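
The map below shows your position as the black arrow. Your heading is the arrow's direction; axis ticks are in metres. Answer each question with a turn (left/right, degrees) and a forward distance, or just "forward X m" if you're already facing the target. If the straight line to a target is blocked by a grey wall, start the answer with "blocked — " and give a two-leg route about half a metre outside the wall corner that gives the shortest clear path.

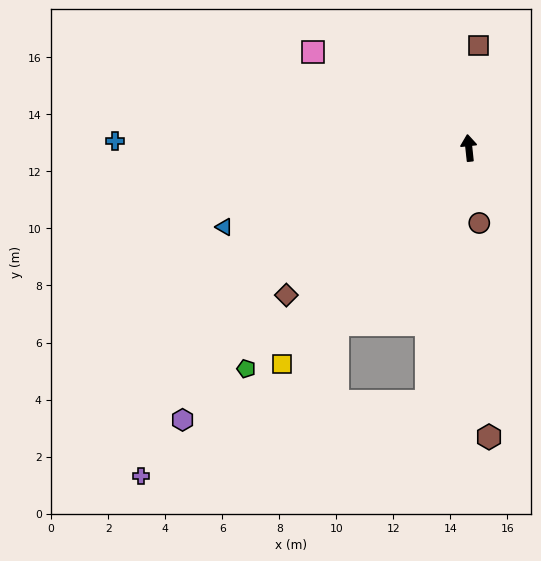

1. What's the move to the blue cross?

turn left 83°, forward 12.4 m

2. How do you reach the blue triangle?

turn left 102°, forward 9.0 m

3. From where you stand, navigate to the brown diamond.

turn left 123°, forward 8.2 m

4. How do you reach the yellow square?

turn left 133°, forward 10.0 m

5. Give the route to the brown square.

turn right 11°, forward 3.6 m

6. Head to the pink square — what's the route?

turn left 52°, forward 6.4 m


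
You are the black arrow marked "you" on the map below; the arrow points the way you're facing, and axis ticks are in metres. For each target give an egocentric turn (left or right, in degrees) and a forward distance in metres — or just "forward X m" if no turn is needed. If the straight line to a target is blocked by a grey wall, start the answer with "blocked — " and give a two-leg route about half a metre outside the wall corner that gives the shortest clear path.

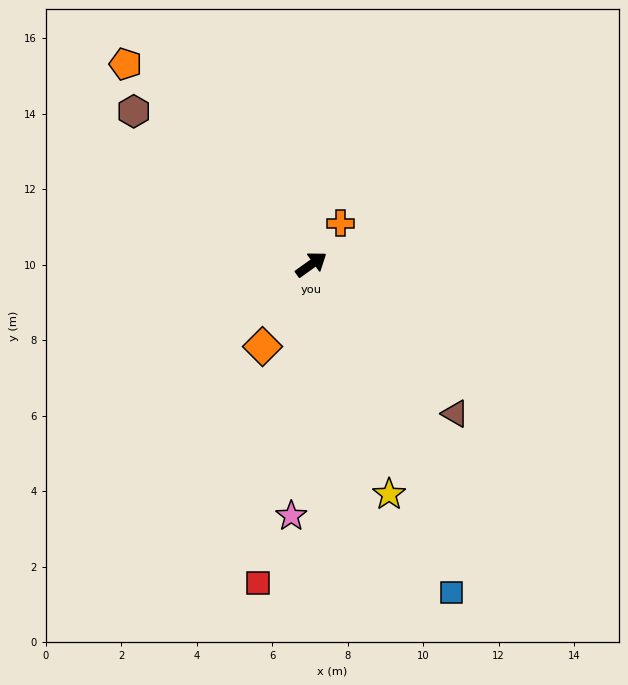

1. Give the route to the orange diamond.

turn right 156°, forward 2.5 m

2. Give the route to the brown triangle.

turn right 82°, forward 5.5 m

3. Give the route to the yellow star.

turn right 107°, forward 6.4 m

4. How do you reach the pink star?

turn right 130°, forward 6.7 m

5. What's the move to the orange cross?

turn left 19°, forward 1.3 m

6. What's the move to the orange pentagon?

turn left 97°, forward 7.2 m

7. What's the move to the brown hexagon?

turn left 104°, forward 6.2 m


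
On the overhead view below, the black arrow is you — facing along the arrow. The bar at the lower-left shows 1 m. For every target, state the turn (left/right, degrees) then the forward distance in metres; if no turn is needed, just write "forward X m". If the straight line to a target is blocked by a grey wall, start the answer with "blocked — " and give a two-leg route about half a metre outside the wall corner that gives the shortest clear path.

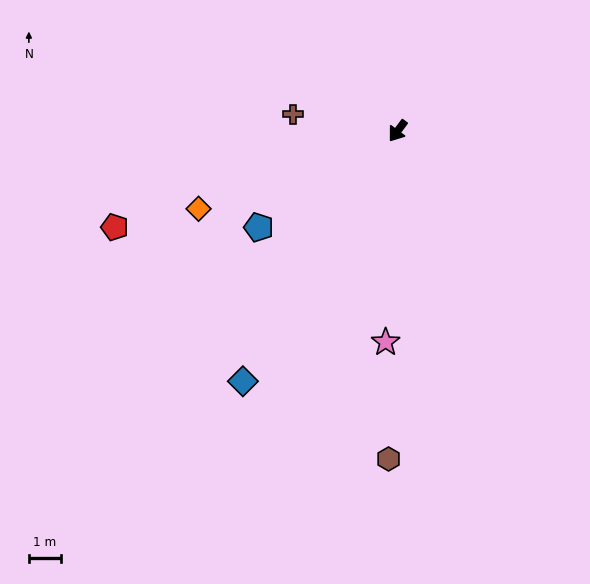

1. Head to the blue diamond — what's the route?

turn left 5°, forward 9.2 m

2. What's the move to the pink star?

turn left 33°, forward 6.6 m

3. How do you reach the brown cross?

turn right 62°, forward 3.3 m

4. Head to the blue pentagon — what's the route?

turn right 19°, forward 5.3 m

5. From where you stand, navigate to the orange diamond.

turn right 32°, forward 6.7 m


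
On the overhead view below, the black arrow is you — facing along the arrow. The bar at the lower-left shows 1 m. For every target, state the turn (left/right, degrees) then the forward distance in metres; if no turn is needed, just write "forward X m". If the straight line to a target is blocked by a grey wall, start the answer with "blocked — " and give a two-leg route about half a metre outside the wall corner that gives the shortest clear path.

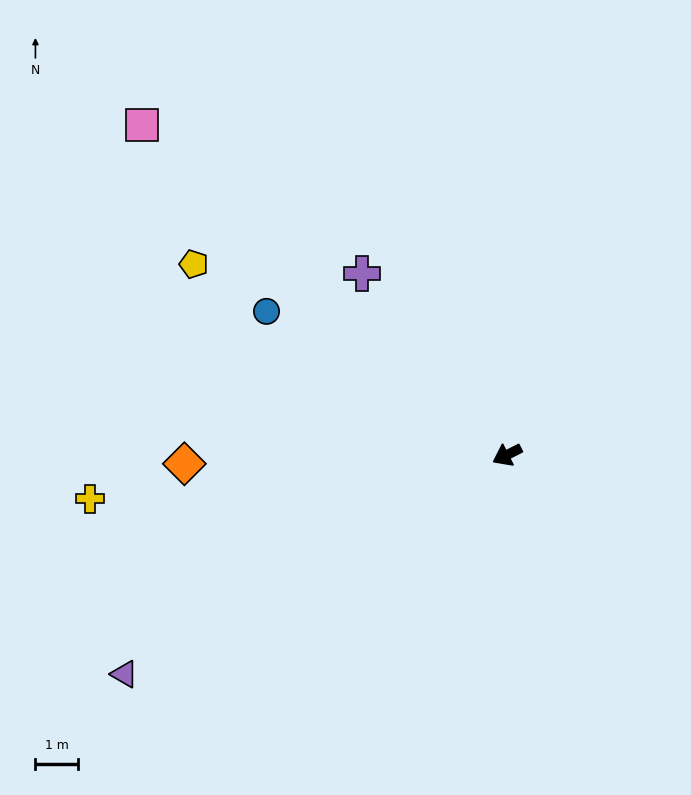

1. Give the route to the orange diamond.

turn right 25°, forward 7.6 m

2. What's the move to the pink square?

turn right 69°, forward 11.6 m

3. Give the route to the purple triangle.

turn left 3°, forward 10.4 m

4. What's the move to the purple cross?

turn right 78°, forward 5.5 m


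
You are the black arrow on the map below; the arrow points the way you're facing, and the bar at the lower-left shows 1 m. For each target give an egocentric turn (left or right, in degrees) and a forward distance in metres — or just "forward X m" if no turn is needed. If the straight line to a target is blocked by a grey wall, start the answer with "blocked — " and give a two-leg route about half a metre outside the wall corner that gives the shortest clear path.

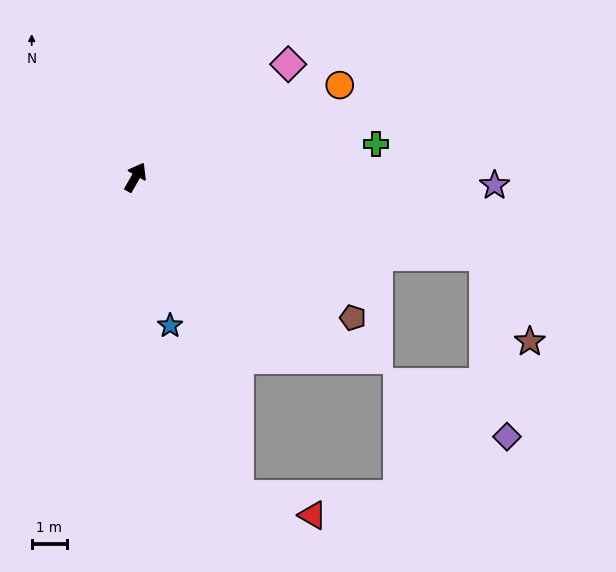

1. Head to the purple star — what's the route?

turn right 62°, forward 10.3 m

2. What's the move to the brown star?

blocked — turn right 73°, forward 10.2 m, then turn right 49°, forward 2.8 m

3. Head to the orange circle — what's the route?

turn right 36°, forward 6.4 m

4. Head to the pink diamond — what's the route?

turn right 24°, forward 5.5 m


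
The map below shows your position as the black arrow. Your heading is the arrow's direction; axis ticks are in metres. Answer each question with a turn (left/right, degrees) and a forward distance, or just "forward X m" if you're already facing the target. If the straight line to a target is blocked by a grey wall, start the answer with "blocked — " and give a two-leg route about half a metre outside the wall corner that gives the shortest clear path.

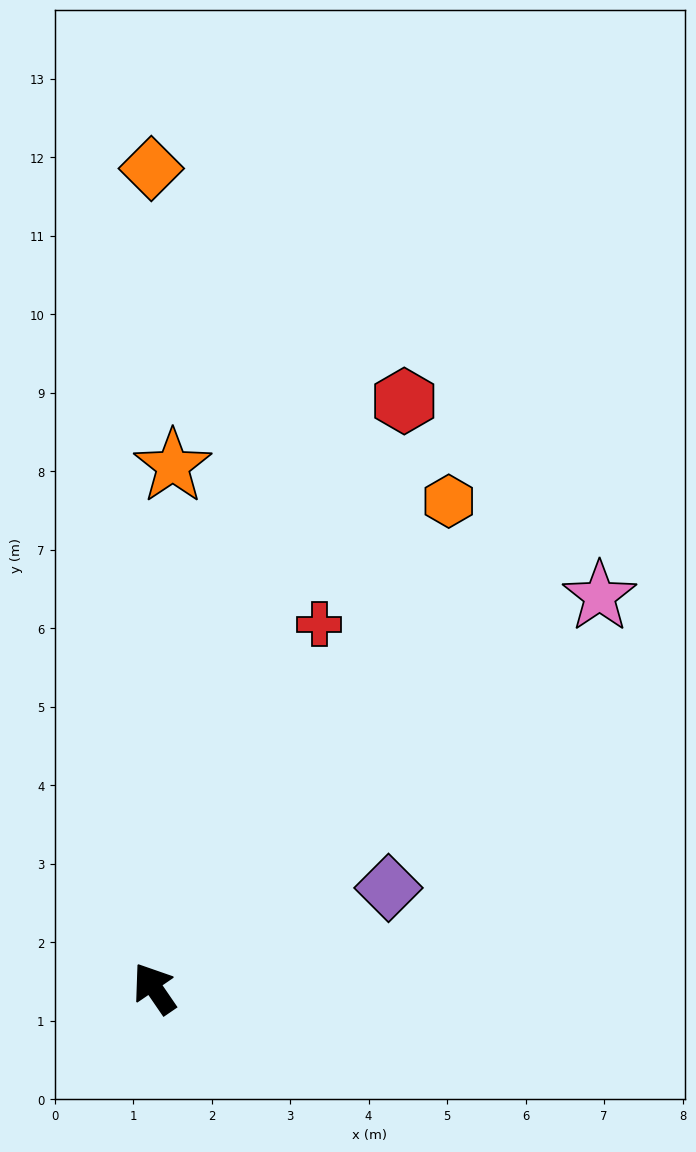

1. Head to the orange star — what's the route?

turn right 36°, forward 6.7 m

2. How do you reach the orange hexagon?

turn right 66°, forward 7.2 m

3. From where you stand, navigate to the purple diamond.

turn right 101°, forward 3.2 m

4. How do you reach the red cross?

turn right 59°, forward 5.1 m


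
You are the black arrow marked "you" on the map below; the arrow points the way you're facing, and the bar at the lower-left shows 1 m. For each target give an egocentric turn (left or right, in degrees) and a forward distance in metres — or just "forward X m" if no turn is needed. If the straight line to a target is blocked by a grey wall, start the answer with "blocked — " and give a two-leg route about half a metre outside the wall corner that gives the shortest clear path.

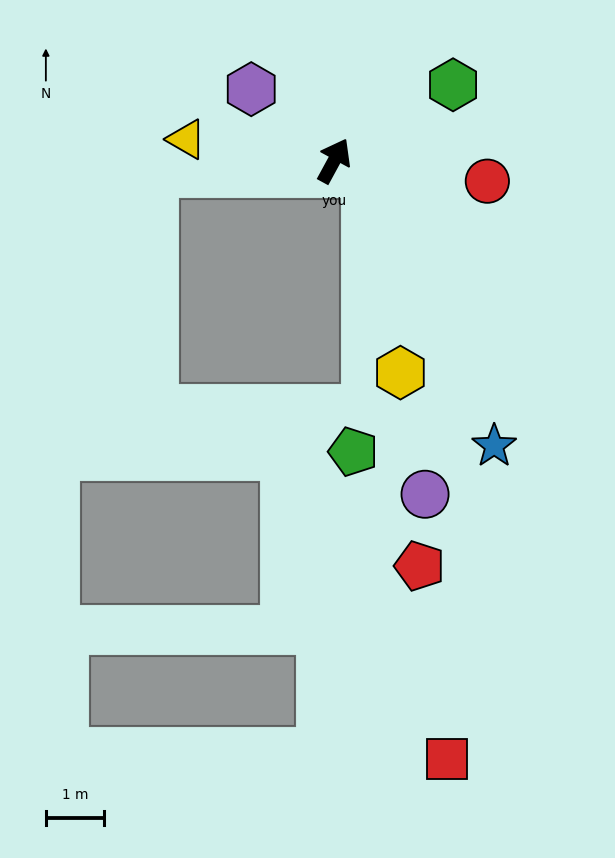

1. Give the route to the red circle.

turn right 69°, forward 2.7 m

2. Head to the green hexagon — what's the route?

turn right 29°, forward 2.4 m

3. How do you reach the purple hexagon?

turn left 78°, forward 1.9 m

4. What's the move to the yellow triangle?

turn left 110°, forward 2.6 m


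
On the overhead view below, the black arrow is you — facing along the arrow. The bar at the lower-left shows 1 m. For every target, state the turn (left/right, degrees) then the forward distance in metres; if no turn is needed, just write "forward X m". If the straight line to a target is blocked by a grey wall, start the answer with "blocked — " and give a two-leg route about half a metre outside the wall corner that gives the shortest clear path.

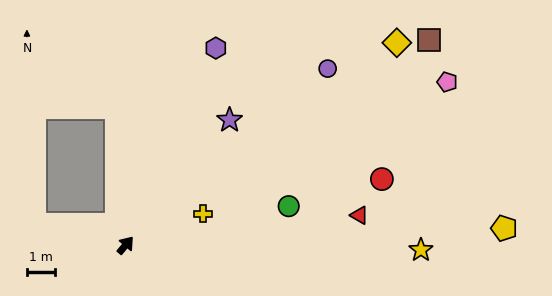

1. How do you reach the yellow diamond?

turn right 13°, forward 11.9 m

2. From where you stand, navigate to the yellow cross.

turn right 28°, forward 2.9 m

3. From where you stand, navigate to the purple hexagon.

turn left 15°, forward 7.6 m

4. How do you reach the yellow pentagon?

turn right 47°, forward 13.3 m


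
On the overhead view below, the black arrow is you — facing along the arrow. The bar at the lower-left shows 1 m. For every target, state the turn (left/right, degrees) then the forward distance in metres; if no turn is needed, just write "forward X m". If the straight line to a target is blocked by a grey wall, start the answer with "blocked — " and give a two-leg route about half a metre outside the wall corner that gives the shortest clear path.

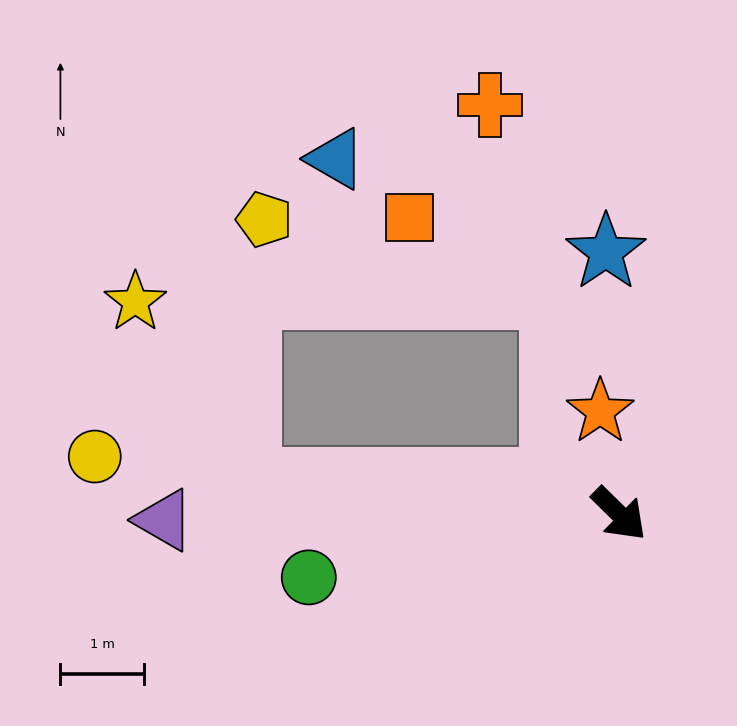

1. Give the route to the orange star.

turn left 145°, forward 1.2 m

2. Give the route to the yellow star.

blocked — turn right 140°, forward 4.5 m, then turn right 54°, forward 2.5 m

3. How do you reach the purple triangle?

turn right 135°, forward 5.5 m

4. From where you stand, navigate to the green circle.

turn right 124°, forward 3.8 m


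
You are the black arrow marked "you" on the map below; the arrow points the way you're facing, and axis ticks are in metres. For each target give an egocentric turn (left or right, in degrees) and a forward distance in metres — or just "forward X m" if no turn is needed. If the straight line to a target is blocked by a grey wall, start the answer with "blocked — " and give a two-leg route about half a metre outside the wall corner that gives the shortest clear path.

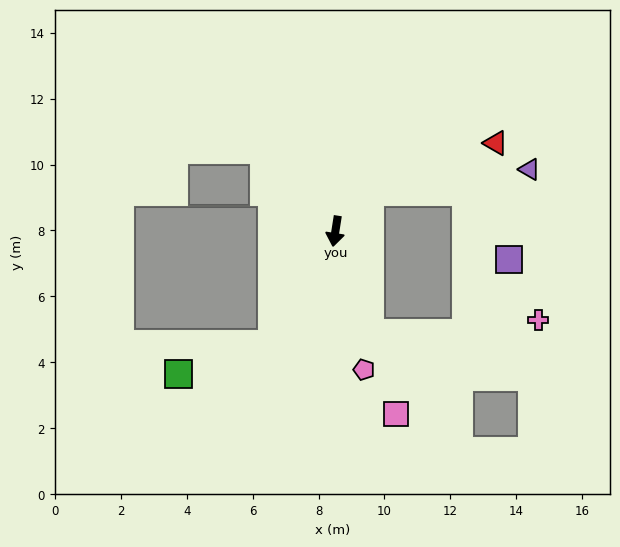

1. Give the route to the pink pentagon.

turn left 21°, forward 4.3 m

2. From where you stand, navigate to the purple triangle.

blocked — turn left 148°, forward 1.6 m, then turn right 41°, forward 4.9 m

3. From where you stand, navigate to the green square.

blocked — turn right 21°, forward 3.9 m, then turn right 42°, forward 3.0 m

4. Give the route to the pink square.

turn left 27°, forward 5.8 m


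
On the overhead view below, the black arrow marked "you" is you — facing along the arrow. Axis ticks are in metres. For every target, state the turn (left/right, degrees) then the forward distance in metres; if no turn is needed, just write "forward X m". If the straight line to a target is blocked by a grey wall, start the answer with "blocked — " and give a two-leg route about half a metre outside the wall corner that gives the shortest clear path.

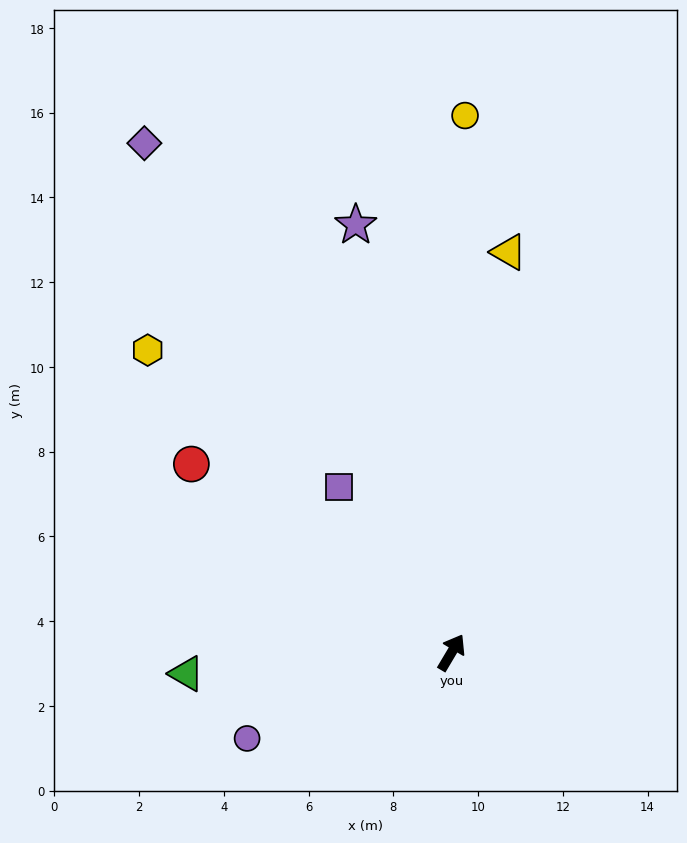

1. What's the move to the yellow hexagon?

turn left 76°, forward 10.1 m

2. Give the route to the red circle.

turn left 85°, forward 7.6 m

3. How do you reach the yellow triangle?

turn left 23°, forward 9.5 m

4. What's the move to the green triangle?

turn left 125°, forward 6.3 m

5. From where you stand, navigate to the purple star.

turn left 43°, forward 10.3 m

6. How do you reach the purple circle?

turn left 144°, forward 5.2 m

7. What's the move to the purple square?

turn left 65°, forward 4.7 m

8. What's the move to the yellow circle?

turn left 29°, forward 12.7 m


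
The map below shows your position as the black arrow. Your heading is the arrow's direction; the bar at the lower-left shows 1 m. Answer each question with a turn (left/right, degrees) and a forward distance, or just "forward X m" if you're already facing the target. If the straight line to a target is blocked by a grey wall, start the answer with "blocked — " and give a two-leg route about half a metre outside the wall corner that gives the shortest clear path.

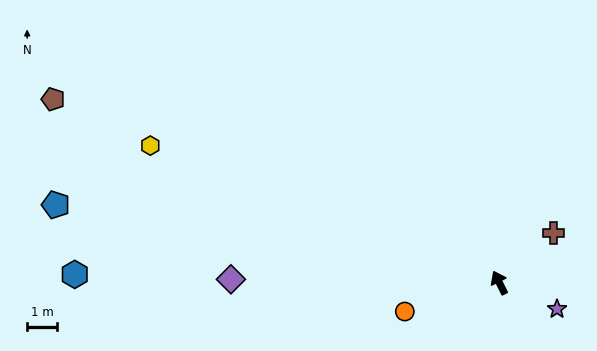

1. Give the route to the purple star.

turn right 141°, forward 2.1 m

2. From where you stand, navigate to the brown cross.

turn right 74°, forward 2.5 m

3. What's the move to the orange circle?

turn left 81°, forward 3.3 m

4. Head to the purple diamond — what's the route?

turn left 63°, forward 9.1 m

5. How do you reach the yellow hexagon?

turn left 42°, forward 12.7 m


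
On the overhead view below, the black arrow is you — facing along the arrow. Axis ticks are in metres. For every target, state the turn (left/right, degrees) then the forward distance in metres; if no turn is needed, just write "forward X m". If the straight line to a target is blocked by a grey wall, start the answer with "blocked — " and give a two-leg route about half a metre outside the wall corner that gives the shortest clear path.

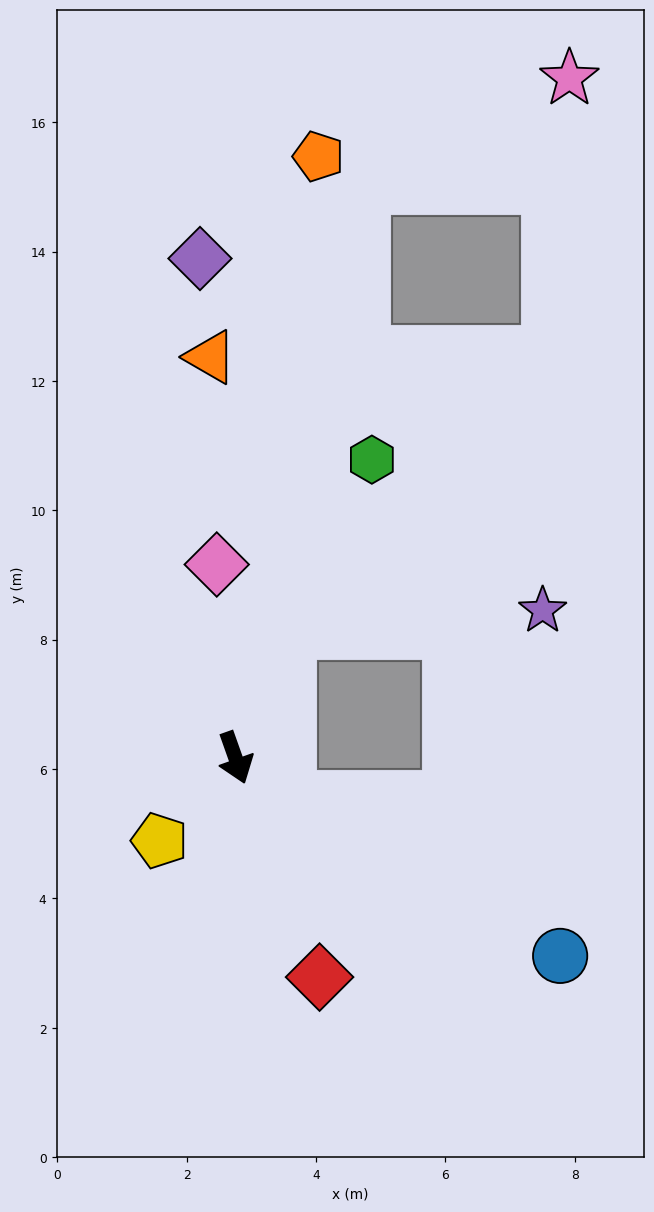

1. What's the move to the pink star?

blocked — turn left 148°, forward 9.0 m, then turn right 50°, forward 3.6 m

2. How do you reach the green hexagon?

turn left 136°, forward 5.1 m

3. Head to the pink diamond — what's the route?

turn left 166°, forward 3.0 m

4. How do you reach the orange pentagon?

turn left 153°, forward 9.4 m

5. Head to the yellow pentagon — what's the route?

turn right 62°, forward 1.7 m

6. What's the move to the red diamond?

forward 3.6 m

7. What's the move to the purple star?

blocked — turn left 138°, forward 2.1 m, then turn right 63°, forward 3.9 m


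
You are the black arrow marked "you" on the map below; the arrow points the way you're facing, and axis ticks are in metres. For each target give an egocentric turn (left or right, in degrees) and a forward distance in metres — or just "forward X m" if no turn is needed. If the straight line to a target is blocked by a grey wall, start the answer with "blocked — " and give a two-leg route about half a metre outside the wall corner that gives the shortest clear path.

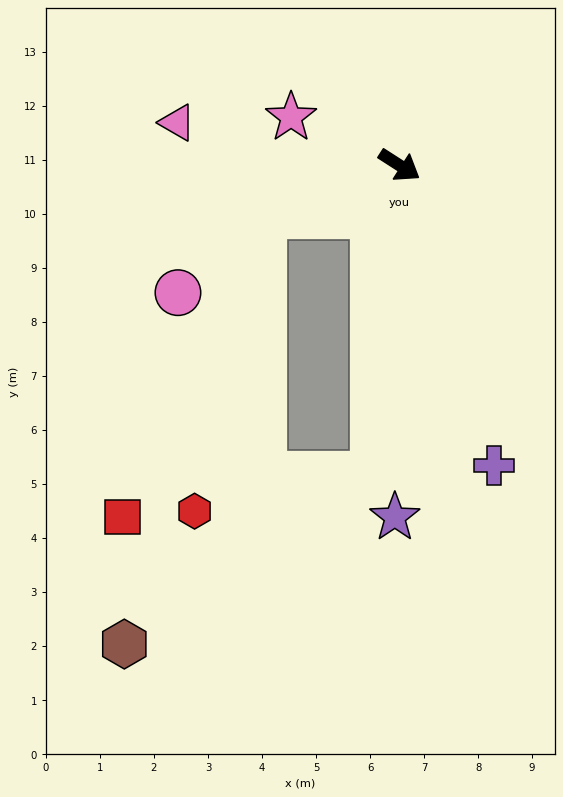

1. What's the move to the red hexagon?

blocked — turn right 127°, forward 2.7 m, then turn left 57°, forward 5.6 m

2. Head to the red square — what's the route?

blocked — turn right 127°, forward 2.7 m, then turn left 45°, forward 6.2 m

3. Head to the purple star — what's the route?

turn right 58°, forward 6.5 m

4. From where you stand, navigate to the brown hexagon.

blocked — turn right 62°, forward 5.7 m, then turn right 51°, forward 5.6 m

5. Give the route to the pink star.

turn right 171°, forward 2.2 m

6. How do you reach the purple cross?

turn right 40°, forward 5.8 m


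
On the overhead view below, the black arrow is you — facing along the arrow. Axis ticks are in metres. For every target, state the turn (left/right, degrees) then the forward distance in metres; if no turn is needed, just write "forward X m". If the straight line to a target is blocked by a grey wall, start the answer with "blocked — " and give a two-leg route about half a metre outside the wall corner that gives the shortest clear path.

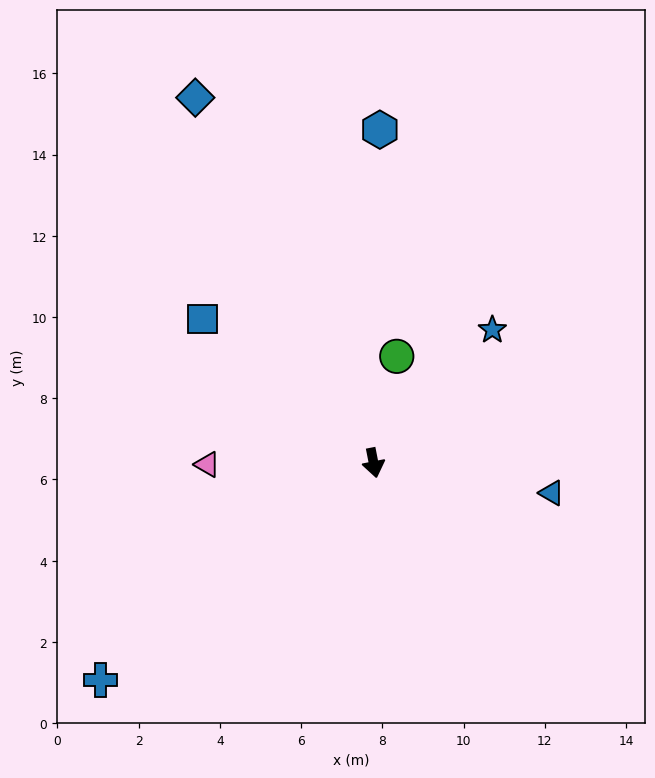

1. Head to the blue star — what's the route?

turn left 127°, forward 4.4 m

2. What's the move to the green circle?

turn left 157°, forward 2.7 m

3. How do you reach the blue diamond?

turn right 165°, forward 10.0 m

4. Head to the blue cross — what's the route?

turn right 63°, forward 8.6 m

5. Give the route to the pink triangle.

turn right 101°, forward 4.1 m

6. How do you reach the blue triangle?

turn left 69°, forward 4.4 m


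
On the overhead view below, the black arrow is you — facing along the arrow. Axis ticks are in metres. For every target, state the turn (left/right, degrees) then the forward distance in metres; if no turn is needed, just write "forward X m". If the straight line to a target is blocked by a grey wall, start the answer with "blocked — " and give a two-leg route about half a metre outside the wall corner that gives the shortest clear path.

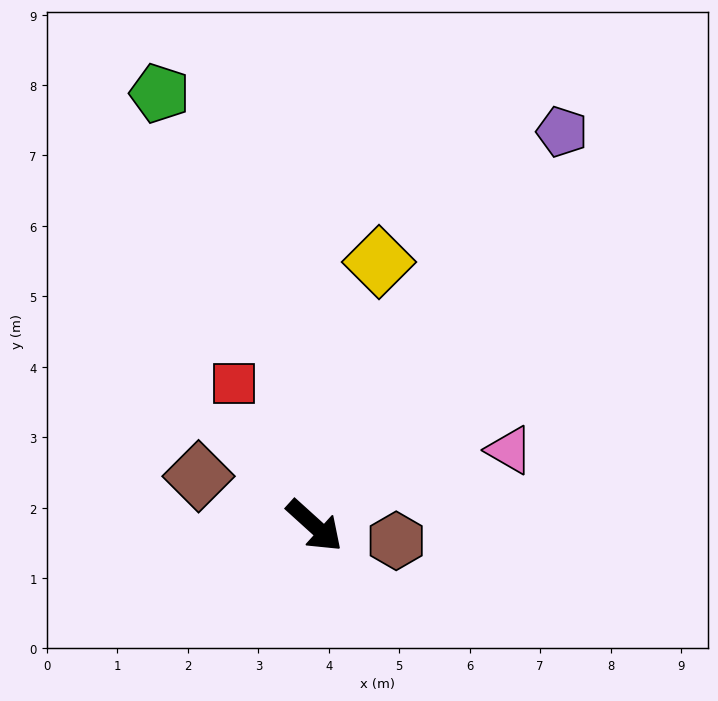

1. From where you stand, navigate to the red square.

turn left 162°, forward 2.3 m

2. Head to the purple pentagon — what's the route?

turn left 100°, forward 6.6 m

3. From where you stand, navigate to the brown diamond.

turn right 161°, forward 1.8 m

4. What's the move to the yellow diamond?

turn left 118°, forward 3.9 m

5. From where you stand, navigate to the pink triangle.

turn left 63°, forward 3.0 m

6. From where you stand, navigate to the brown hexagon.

turn left 32°, forward 1.2 m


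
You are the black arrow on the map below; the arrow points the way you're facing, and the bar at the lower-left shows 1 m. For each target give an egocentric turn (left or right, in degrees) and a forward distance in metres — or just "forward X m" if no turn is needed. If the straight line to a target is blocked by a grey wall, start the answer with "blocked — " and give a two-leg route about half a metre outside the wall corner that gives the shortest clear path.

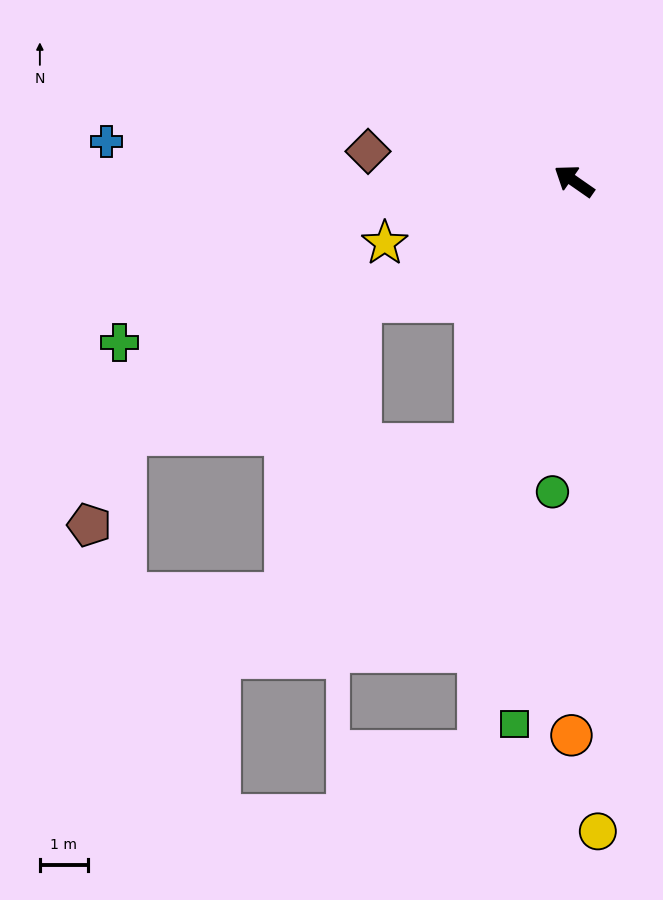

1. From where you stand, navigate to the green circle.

turn left 121°, forward 6.5 m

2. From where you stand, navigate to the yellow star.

turn left 53°, forward 4.2 m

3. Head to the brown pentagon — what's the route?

blocked — turn left 64°, forward 10.8 m, then turn left 38°, forward 2.0 m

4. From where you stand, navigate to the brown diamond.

turn left 27°, forward 4.4 m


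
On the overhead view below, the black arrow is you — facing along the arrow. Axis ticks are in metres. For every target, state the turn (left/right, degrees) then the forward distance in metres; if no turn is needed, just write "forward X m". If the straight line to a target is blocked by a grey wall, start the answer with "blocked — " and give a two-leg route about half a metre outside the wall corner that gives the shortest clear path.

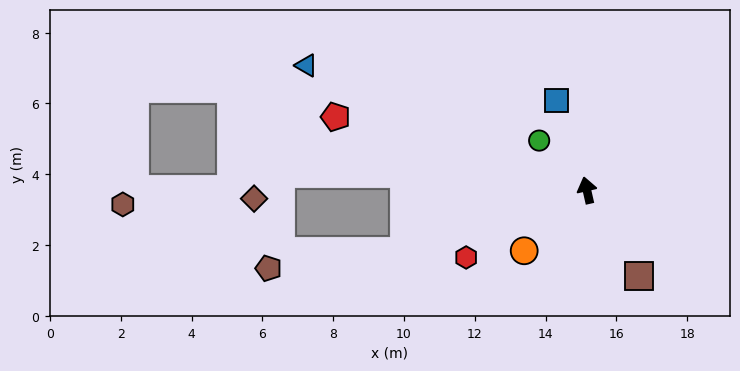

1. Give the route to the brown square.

turn right 162°, forward 2.8 m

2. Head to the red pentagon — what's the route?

turn left 61°, forward 7.4 m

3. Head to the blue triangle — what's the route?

turn left 53°, forward 8.7 m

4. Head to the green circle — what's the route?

turn left 31°, forward 1.9 m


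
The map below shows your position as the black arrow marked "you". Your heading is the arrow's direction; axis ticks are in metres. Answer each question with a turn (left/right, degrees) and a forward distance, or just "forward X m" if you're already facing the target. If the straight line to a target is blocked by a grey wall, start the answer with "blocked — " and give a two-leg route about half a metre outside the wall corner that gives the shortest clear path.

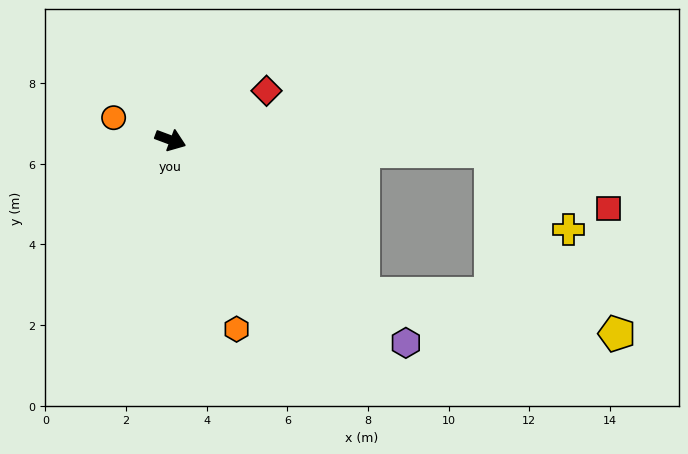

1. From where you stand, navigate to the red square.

blocked — turn left 18°, forward 8.0 m, then turn right 24°, forward 3.2 m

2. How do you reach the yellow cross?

blocked — turn left 18°, forward 8.0 m, then turn right 43°, forward 2.7 m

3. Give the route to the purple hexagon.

turn right 20°, forward 7.7 m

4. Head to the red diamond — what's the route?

turn left 48°, forward 2.7 m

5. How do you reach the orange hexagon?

turn right 50°, forward 5.0 m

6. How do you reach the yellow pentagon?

blocked — turn right 18°, forward 6.1 m, then turn left 30°, forward 6.4 m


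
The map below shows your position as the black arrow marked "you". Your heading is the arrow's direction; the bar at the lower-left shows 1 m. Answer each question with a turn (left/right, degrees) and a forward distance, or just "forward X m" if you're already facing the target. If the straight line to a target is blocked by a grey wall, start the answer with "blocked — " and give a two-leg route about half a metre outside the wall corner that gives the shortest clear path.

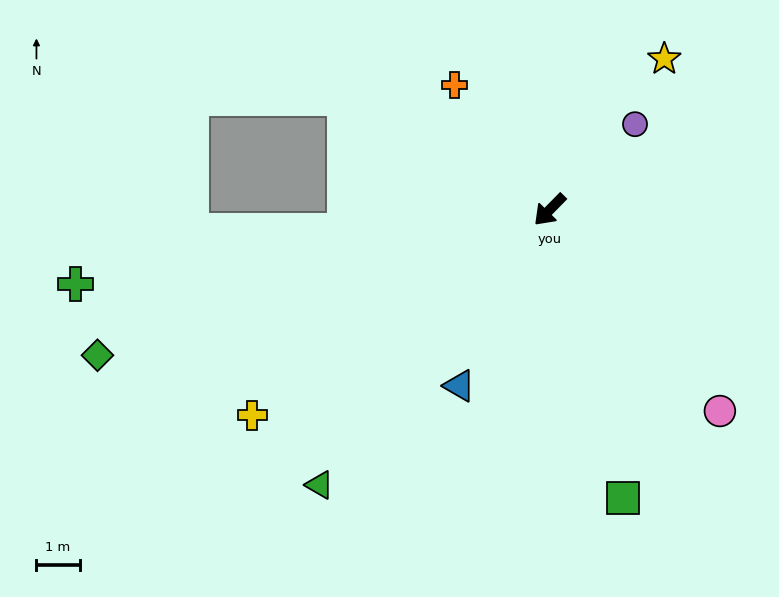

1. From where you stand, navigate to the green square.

turn left 59°, forward 6.9 m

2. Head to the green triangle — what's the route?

turn left 5°, forward 8.3 m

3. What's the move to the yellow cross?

turn right 11°, forward 8.3 m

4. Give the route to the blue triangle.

turn left 17°, forward 4.6 m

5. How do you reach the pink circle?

turn left 85°, forward 6.1 m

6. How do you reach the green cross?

turn right 37°, forward 11.1 m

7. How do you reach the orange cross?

turn right 98°, forward 3.6 m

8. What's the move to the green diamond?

turn right 28°, forward 11.0 m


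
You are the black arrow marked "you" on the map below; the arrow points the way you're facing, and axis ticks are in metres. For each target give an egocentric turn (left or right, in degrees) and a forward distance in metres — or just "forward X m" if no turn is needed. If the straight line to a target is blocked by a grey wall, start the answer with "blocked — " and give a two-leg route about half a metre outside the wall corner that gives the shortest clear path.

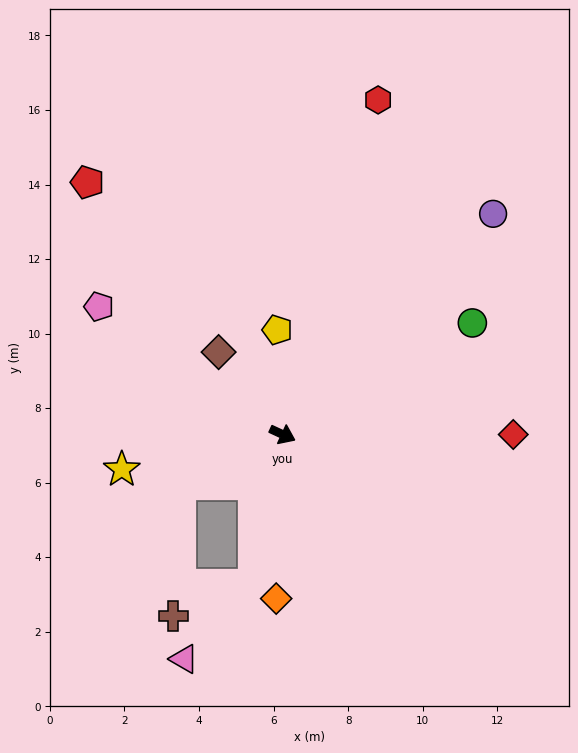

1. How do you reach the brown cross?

blocked — turn right 76°, forward 4.1 m, then turn right 58°, forward 2.3 m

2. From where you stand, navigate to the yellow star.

turn right 143°, forward 4.4 m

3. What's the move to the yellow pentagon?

turn left 118°, forward 2.8 m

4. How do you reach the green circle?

turn left 55°, forward 5.9 m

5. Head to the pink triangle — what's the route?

blocked — turn right 76°, forward 4.1 m, then turn right 32°, forward 2.7 m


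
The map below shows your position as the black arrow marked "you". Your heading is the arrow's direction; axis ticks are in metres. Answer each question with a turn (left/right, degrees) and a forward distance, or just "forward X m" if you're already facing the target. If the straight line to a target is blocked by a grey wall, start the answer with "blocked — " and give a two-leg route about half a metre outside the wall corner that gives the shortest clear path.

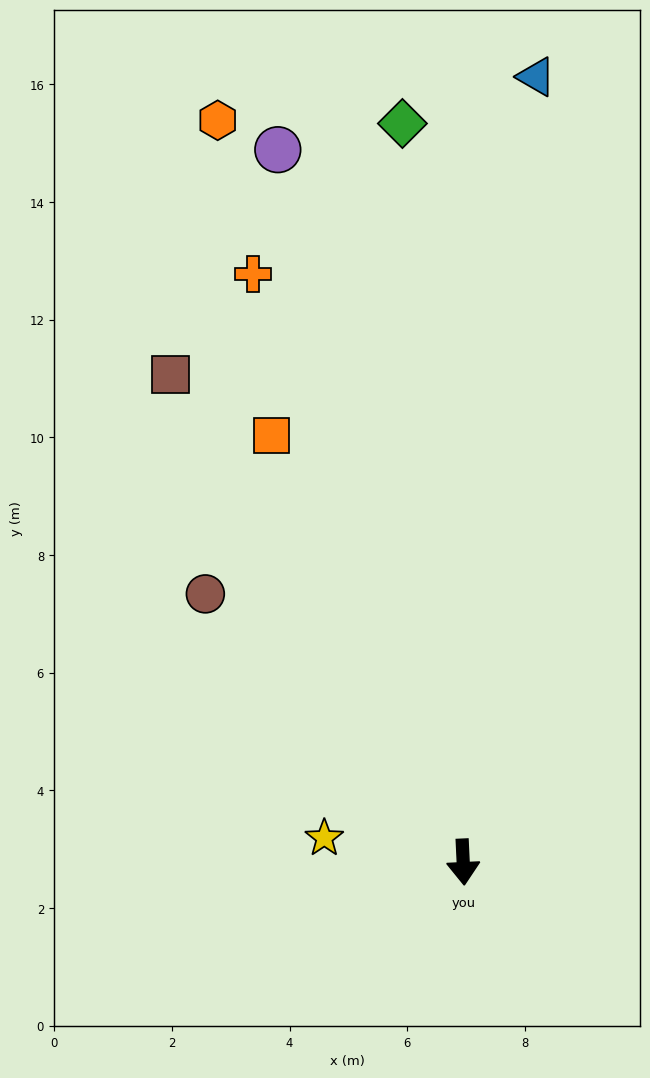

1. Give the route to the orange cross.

turn right 163°, forward 10.6 m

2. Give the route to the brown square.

turn right 152°, forward 9.7 m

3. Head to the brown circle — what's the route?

turn right 139°, forward 6.3 m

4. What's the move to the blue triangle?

turn left 172°, forward 13.4 m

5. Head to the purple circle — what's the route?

turn right 168°, forward 12.5 m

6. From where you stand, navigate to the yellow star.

turn right 103°, forward 2.4 m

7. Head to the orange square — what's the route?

turn right 159°, forward 8.0 m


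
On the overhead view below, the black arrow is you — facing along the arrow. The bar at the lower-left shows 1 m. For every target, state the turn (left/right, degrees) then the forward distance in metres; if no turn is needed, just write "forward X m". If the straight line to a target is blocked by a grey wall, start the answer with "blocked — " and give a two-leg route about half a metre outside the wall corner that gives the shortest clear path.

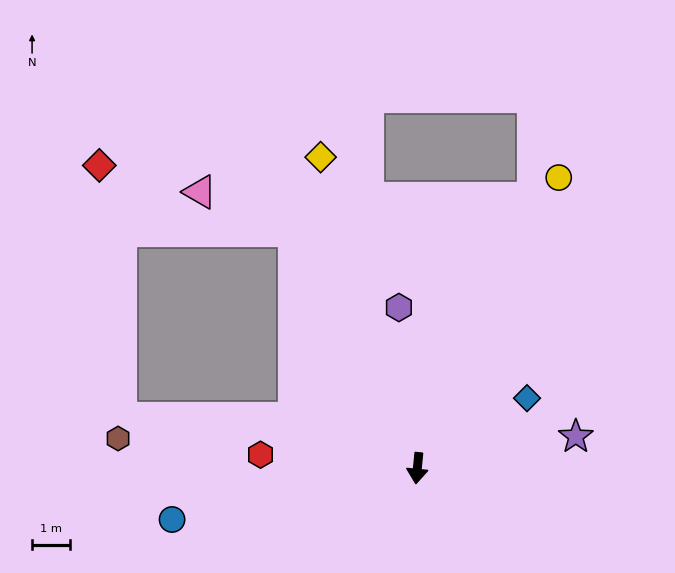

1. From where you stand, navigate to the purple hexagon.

turn right 168°, forward 4.2 m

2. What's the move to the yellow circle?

turn left 160°, forward 8.5 m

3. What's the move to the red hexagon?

turn right 89°, forward 4.1 m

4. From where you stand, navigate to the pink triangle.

blocked — turn right 147°, forward 7.0 m, then turn left 40°, forward 2.7 m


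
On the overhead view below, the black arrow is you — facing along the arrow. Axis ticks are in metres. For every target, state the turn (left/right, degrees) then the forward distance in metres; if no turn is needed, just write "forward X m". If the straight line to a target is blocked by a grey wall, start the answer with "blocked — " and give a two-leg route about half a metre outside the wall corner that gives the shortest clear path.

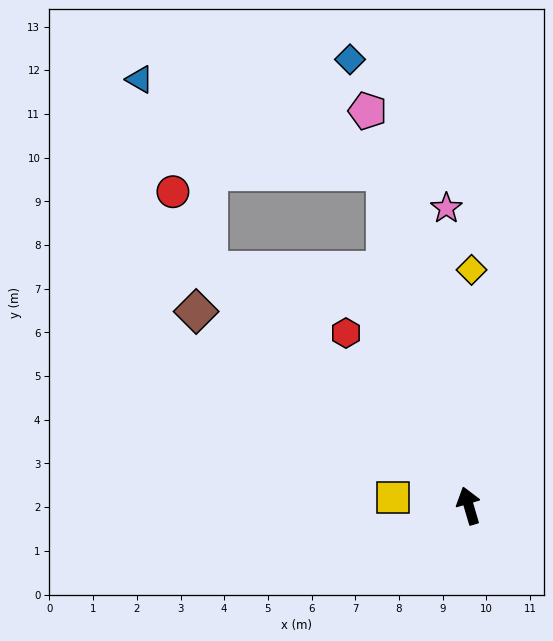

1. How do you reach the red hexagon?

turn left 19°, forward 4.8 m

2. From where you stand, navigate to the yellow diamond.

turn right 17°, forward 5.4 m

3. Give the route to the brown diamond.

turn left 38°, forward 7.7 m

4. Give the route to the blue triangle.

blocked — turn right 2°, forward 7.9 m, then turn left 55°, forward 6.0 m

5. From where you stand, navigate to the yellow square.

turn left 67°, forward 1.7 m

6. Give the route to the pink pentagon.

turn right 2°, forward 9.3 m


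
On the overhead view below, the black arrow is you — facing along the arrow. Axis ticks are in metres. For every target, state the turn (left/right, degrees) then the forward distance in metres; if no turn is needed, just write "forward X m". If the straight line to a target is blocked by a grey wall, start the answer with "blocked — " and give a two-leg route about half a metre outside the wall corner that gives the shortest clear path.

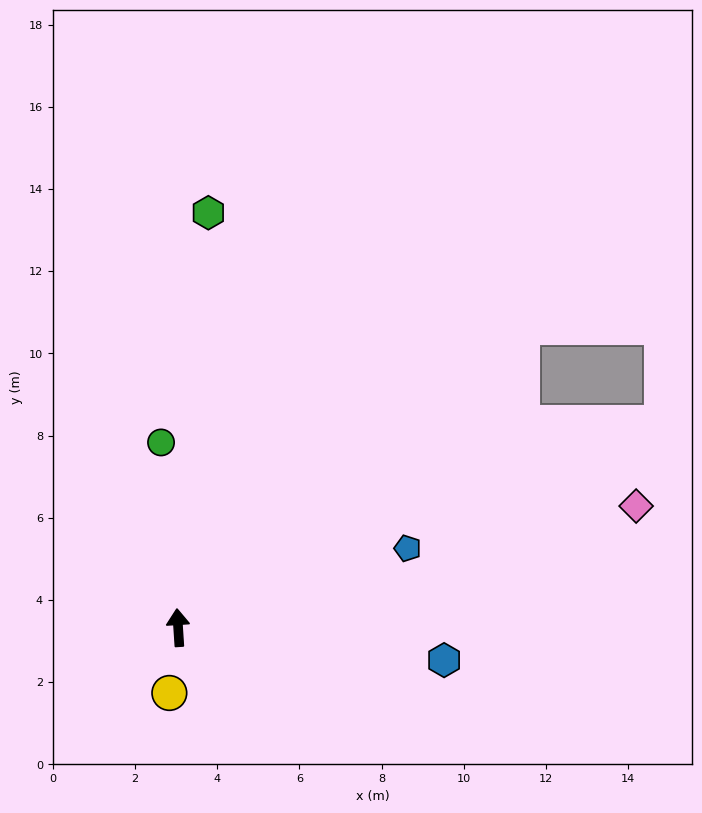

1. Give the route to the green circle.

forward 4.5 m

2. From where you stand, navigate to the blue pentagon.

turn right 75°, forward 5.9 m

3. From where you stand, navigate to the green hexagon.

turn right 8°, forward 10.1 m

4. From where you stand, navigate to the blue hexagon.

turn right 101°, forward 6.5 m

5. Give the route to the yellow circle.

turn left 169°, forward 1.6 m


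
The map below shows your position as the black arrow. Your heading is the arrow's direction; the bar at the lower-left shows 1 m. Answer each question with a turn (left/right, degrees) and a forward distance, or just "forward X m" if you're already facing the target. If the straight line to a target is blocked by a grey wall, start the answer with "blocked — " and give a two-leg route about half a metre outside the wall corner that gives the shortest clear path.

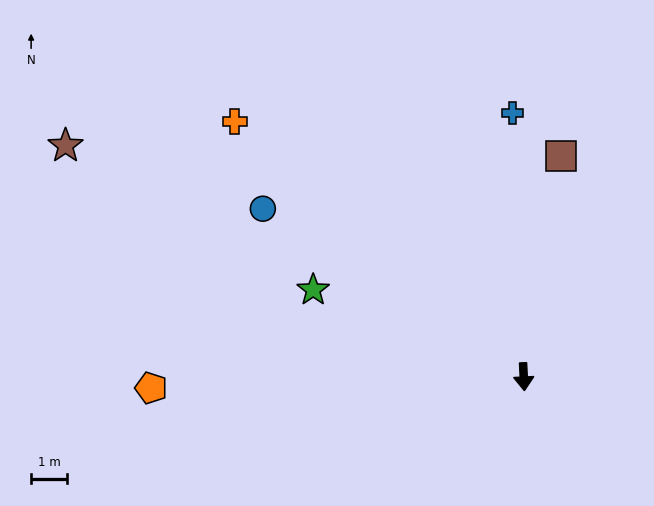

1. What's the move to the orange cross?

turn right 134°, forward 10.6 m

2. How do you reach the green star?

turn right 115°, forward 6.3 m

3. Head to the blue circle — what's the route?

turn right 126°, forward 8.6 m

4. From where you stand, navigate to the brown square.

turn left 168°, forward 6.2 m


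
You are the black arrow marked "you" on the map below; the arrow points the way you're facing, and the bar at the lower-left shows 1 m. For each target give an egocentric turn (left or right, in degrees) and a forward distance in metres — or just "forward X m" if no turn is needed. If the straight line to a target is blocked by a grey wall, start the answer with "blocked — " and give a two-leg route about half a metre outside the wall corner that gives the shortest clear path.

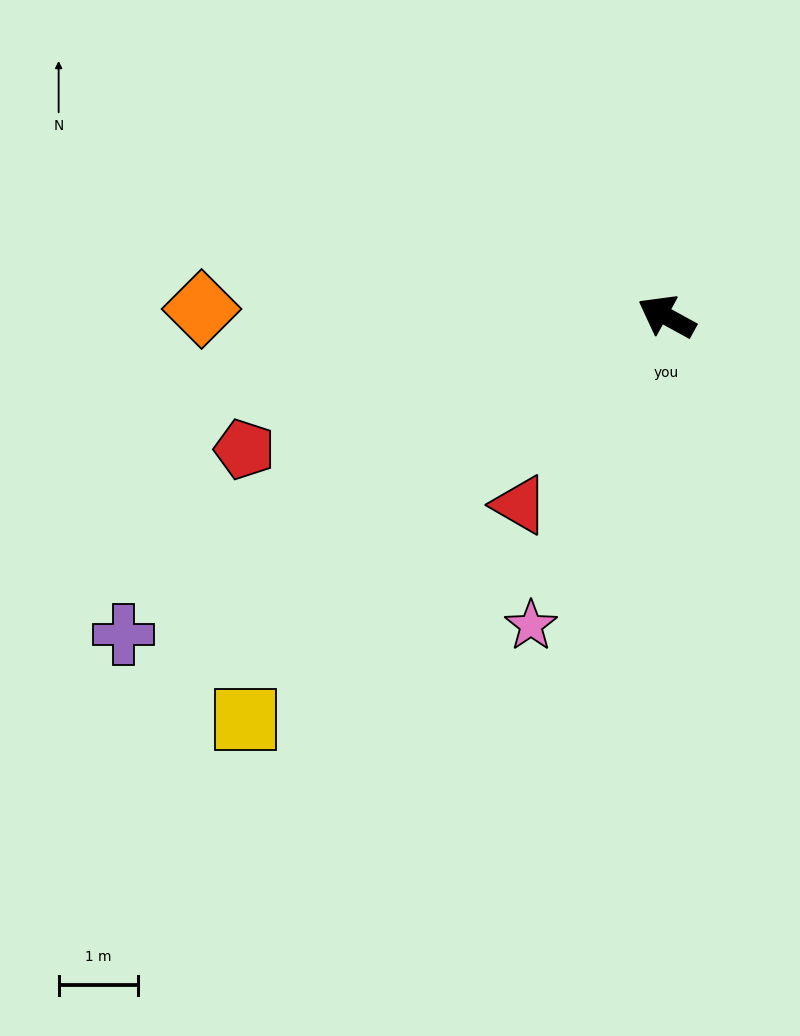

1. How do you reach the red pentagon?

turn left 46°, forward 5.6 m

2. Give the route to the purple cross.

turn left 59°, forward 7.9 m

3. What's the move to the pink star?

turn left 95°, forward 4.2 m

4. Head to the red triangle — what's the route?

turn left 81°, forward 3.0 m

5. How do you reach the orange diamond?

turn left 28°, forward 5.8 m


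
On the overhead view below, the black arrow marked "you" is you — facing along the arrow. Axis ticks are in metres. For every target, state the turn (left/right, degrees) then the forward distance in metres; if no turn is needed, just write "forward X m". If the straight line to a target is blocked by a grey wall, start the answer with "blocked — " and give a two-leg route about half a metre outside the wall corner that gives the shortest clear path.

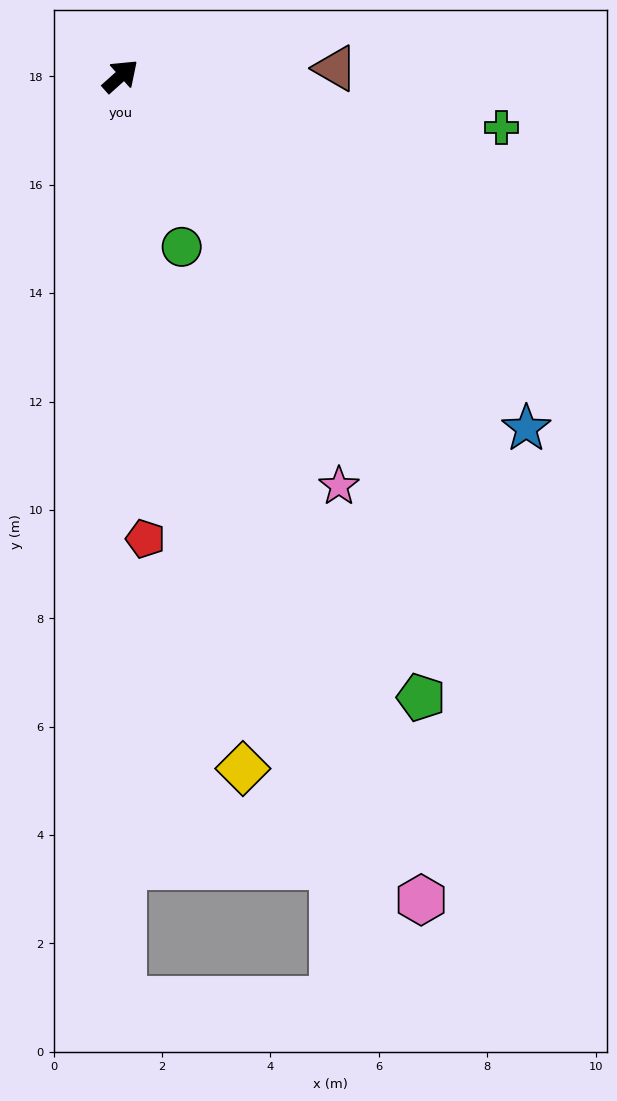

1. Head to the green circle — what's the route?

turn right 112°, forward 3.3 m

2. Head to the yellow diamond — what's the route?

turn right 122°, forward 13.0 m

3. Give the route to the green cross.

turn right 50°, forward 7.1 m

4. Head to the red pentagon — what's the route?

turn right 129°, forward 8.6 m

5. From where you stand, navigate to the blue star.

turn right 83°, forward 9.9 m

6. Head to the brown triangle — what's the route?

turn right 40°, forward 4.0 m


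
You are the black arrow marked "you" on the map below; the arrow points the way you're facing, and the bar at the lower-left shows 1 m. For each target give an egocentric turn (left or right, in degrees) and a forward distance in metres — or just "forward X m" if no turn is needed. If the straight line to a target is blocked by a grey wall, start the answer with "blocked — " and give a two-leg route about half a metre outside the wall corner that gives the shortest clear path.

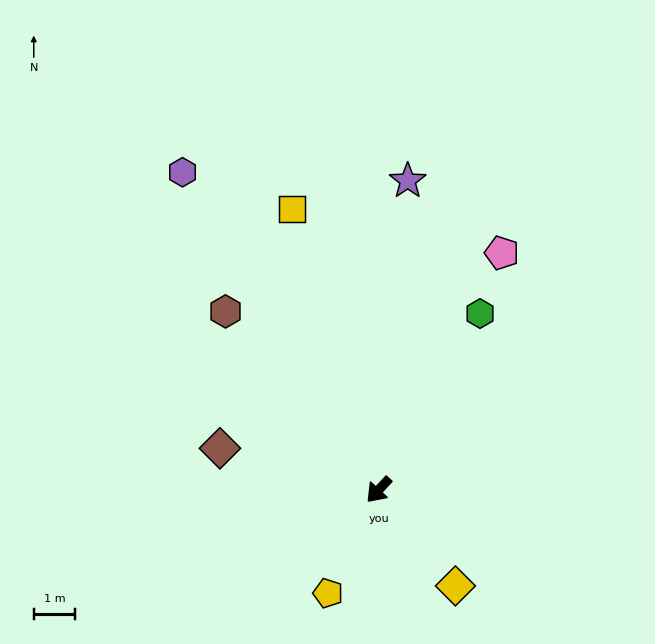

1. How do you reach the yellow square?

turn right 120°, forward 7.1 m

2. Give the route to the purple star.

turn right 143°, forward 7.5 m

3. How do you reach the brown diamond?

turn right 62°, forward 4.0 m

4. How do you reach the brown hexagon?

turn right 97°, forward 5.7 m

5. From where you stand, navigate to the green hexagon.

turn right 167°, forward 4.9 m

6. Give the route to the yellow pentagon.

turn left 17°, forward 2.8 m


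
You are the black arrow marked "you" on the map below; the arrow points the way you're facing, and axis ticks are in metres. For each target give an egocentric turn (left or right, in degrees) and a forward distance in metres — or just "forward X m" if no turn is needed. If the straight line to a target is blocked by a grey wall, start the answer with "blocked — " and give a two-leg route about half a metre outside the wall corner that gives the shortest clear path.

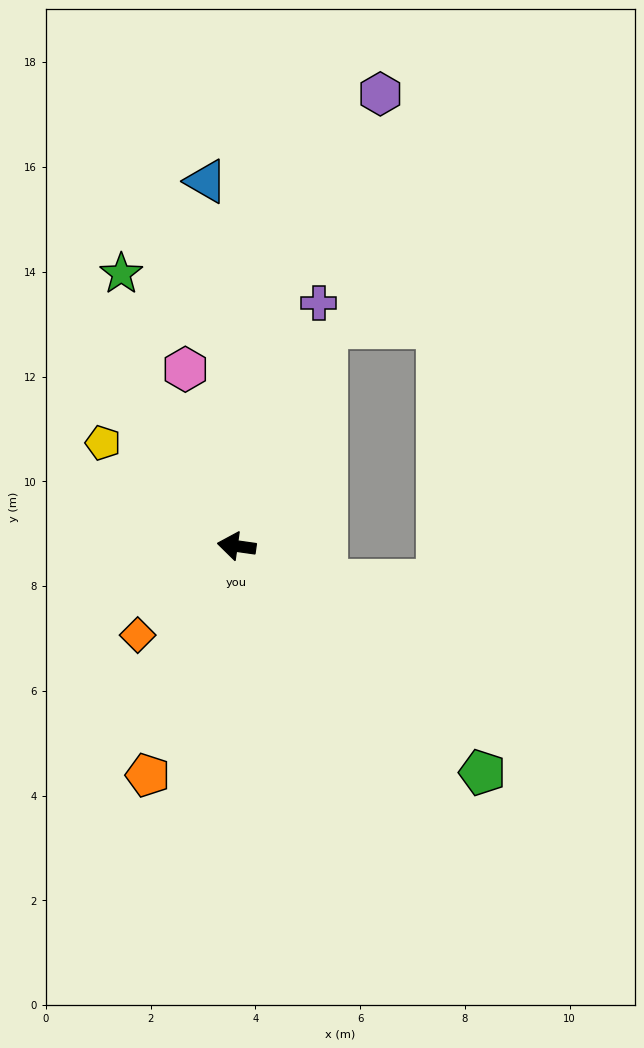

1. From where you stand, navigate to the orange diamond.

turn left 50°, forward 2.5 m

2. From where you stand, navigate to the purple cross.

turn right 101°, forward 4.9 m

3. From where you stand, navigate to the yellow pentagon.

turn right 30°, forward 3.2 m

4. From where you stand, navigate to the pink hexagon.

turn right 66°, forward 3.5 m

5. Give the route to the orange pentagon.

turn left 77°, forward 4.7 m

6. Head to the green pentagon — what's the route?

turn left 145°, forward 6.4 m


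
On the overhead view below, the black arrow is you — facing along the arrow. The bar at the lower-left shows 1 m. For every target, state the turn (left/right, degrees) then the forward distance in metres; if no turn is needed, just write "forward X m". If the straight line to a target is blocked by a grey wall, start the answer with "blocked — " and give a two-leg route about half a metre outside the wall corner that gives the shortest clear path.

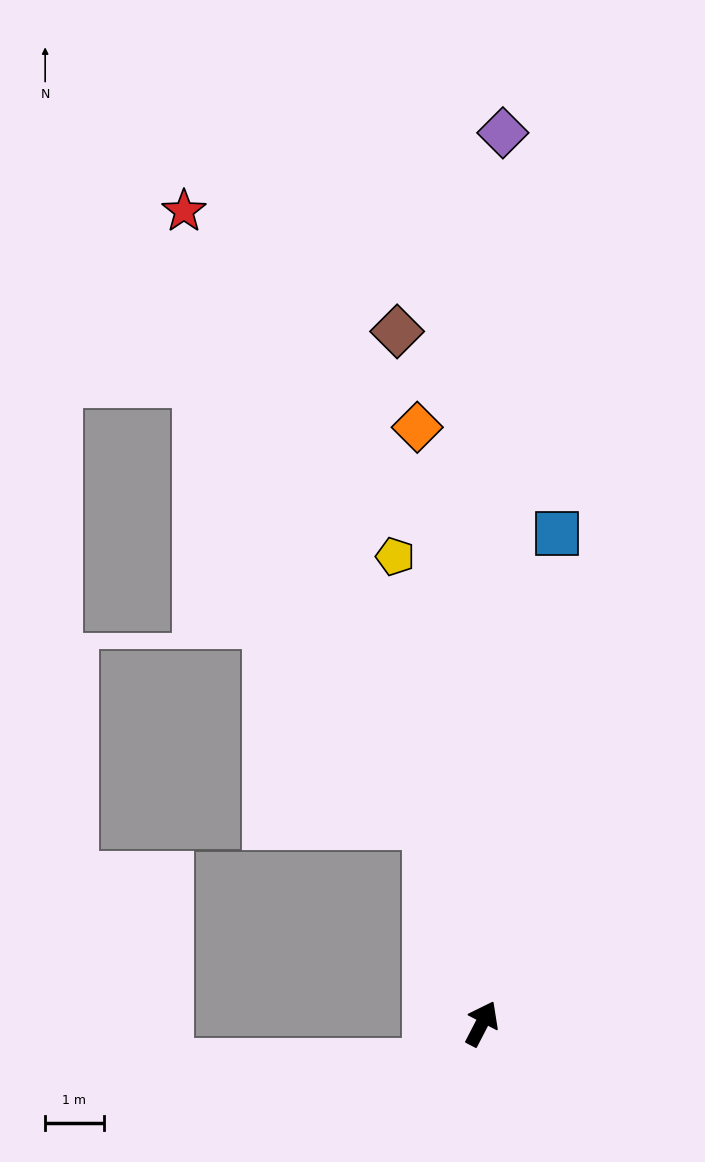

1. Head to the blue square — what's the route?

turn left 19°, forward 8.5 m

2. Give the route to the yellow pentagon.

turn left 38°, forward 8.1 m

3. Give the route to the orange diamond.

turn left 34°, forward 10.2 m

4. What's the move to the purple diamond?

turn left 26°, forward 15.2 m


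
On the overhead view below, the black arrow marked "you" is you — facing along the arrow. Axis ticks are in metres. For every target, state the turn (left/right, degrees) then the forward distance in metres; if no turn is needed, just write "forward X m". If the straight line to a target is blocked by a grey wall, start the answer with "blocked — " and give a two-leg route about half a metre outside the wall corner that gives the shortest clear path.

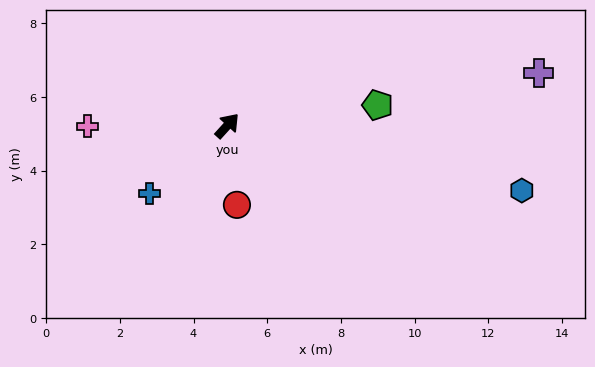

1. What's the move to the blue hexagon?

turn right 60°, forward 8.2 m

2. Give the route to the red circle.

turn right 131°, forward 2.2 m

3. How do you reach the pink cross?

turn left 132°, forward 3.8 m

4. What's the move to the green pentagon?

turn right 40°, forward 4.1 m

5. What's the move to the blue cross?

turn left 173°, forward 2.8 m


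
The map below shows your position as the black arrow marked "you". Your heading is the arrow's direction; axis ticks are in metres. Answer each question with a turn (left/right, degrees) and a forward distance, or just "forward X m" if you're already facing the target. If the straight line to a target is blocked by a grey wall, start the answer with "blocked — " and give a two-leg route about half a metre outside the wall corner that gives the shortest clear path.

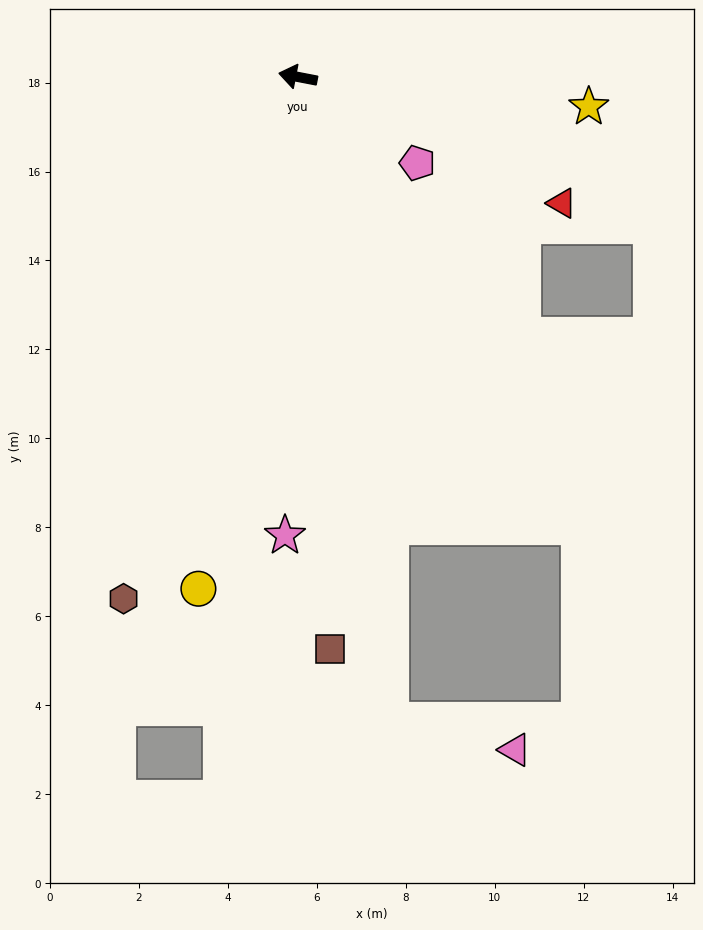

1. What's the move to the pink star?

turn left 99°, forward 10.3 m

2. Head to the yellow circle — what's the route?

turn left 90°, forward 11.7 m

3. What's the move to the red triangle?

turn left 165°, forward 6.6 m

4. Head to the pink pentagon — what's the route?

turn left 155°, forward 3.3 m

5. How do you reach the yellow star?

turn right 175°, forward 6.6 m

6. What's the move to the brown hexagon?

turn left 82°, forward 12.4 m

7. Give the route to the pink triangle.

blocked — turn left 109°, forward 14.6 m, then turn left 69°, forward 2.9 m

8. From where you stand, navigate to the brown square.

turn left 104°, forward 12.9 m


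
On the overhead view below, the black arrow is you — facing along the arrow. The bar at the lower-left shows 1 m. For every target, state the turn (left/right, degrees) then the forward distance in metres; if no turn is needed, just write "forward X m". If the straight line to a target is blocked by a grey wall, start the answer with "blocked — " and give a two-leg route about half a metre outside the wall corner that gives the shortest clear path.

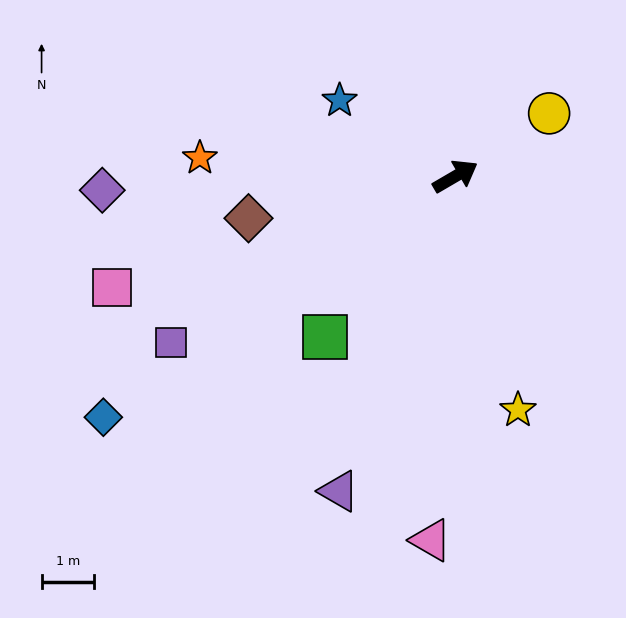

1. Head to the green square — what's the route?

turn right 159°, forward 3.9 m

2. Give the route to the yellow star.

turn right 105°, forward 4.6 m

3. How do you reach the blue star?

turn left 117°, forward 2.6 m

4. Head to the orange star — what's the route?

turn left 146°, forward 4.9 m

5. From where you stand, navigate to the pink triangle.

turn right 124°, forward 6.9 m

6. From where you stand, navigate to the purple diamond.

turn left 152°, forward 6.7 m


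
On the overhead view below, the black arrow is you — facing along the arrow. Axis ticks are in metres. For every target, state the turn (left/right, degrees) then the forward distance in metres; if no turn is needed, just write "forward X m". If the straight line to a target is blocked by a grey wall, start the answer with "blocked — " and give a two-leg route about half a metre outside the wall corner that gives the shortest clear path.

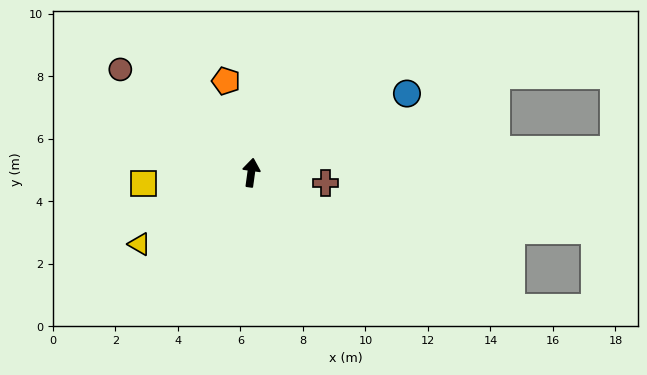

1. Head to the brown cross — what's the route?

turn right 90°, forward 2.4 m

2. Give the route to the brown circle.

turn left 60°, forward 5.3 m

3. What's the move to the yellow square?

turn left 104°, forward 3.5 m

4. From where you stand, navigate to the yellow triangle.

turn left 130°, forward 4.2 m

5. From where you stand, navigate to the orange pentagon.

turn left 23°, forward 3.0 m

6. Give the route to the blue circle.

turn right 55°, forward 5.6 m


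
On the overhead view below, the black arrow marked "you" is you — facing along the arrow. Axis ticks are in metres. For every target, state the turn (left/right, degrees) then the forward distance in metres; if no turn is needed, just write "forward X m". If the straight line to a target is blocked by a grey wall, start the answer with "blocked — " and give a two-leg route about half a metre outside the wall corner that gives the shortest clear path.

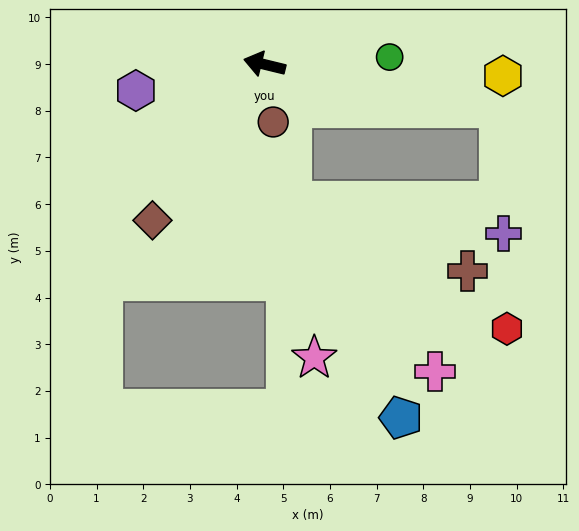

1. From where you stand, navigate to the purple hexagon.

turn left 25°, forward 2.8 m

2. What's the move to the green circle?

turn right 163°, forward 2.7 m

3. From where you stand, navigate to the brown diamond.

turn left 68°, forward 4.1 m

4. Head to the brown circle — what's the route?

turn left 112°, forward 1.2 m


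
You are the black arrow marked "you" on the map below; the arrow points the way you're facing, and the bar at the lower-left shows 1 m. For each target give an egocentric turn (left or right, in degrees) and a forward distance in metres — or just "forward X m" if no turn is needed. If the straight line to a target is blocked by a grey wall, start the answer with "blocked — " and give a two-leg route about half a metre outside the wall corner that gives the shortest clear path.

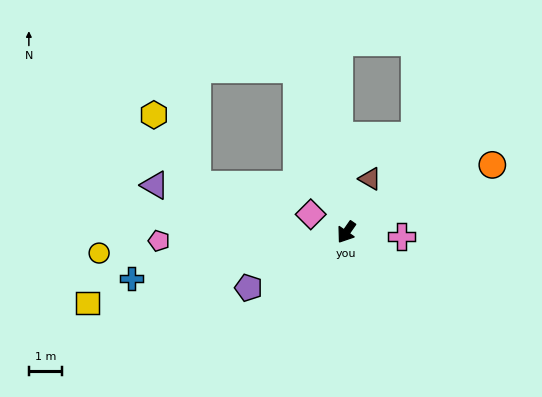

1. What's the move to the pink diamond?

turn right 82°, forward 1.2 m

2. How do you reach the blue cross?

turn right 43°, forward 6.6 m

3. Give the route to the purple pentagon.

turn right 25°, forward 3.4 m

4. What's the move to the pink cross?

turn left 120°, forward 1.7 m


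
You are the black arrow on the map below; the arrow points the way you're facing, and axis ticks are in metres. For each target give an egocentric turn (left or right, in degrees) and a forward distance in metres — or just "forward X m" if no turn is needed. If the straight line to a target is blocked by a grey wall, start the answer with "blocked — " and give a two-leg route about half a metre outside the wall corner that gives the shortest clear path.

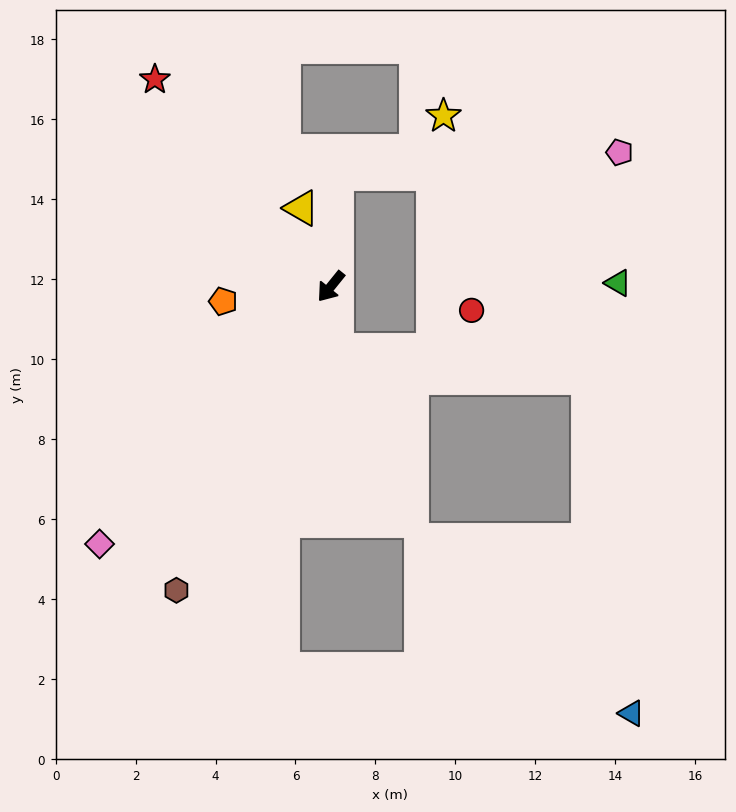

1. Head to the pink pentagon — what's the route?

blocked — turn right 144°, forward 2.8 m, then turn right 83°, forward 7.1 m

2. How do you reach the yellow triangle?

turn right 121°, forward 2.1 m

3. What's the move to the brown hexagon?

turn left 12°, forward 8.5 m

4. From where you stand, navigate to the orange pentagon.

turn right 43°, forward 2.7 m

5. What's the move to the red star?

turn right 101°, forward 6.8 m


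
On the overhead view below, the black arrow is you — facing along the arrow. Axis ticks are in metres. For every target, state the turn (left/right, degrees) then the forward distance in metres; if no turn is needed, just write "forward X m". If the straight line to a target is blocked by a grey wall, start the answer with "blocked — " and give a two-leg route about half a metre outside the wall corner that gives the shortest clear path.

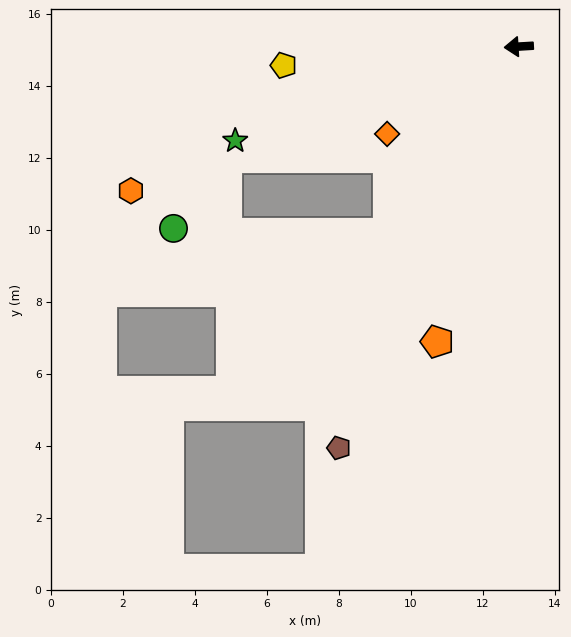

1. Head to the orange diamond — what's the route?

turn left 30°, forward 4.4 m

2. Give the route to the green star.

turn left 15°, forward 8.3 m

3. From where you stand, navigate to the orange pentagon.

turn left 71°, forward 8.5 m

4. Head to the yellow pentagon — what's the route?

forward 6.6 m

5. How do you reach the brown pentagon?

turn left 62°, forward 12.2 m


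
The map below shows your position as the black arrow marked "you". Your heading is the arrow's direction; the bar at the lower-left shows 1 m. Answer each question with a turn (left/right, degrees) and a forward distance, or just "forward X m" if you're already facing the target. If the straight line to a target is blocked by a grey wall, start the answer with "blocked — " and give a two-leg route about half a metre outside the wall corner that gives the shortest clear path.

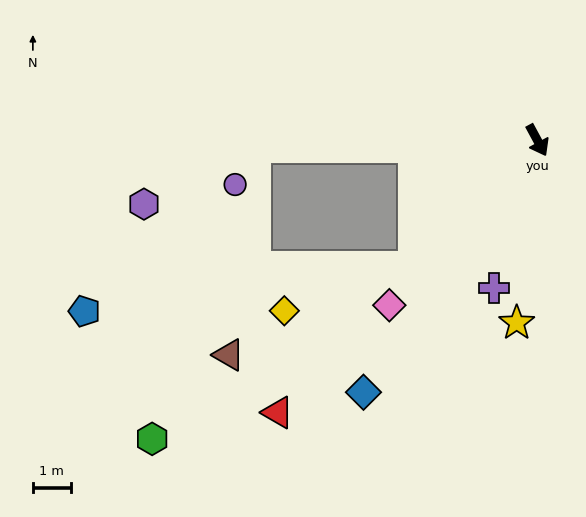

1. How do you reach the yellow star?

turn right 35°, forward 4.9 m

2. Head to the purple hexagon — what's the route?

blocked — turn right 117°, forward 7.5 m, then turn left 26°, forward 3.3 m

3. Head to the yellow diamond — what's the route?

blocked — turn right 73°, forward 4.7 m, then turn right 27°, forward 3.6 m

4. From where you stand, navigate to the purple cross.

turn right 45°, forward 4.1 m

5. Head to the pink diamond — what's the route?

turn right 70°, forward 5.9 m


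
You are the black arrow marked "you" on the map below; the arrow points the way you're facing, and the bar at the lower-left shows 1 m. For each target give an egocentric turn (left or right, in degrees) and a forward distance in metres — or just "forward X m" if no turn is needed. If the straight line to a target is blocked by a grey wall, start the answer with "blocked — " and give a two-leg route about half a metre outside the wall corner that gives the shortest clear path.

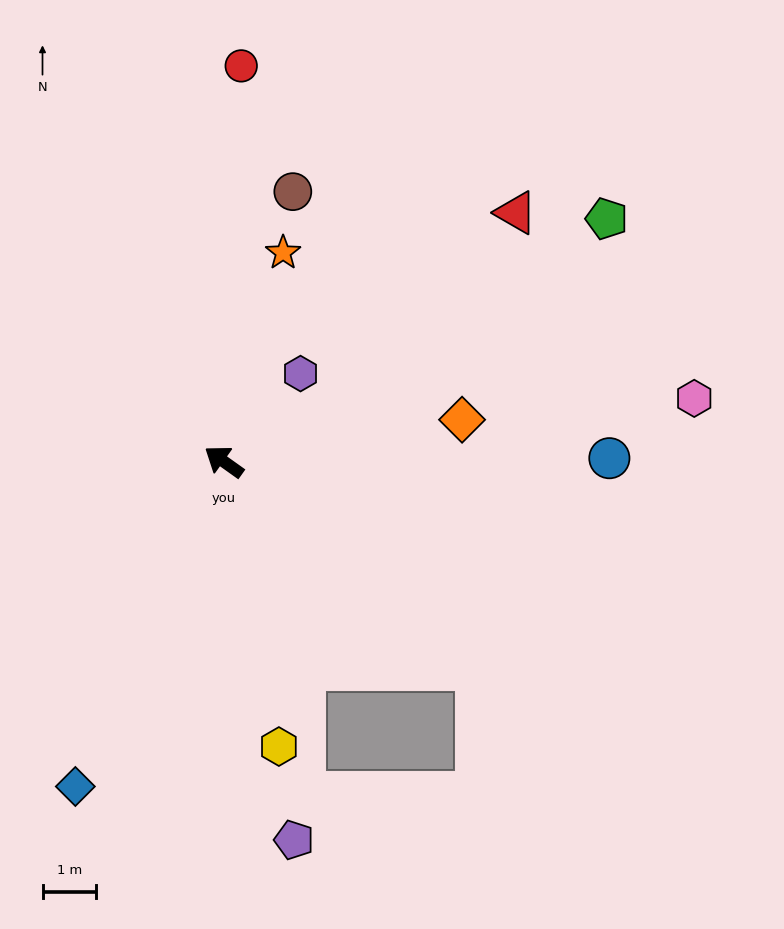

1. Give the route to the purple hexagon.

turn right 96°, forward 2.2 m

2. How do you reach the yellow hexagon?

turn left 136°, forward 5.4 m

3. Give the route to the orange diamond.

turn right 135°, forward 4.5 m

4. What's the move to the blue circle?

turn right 144°, forward 7.2 m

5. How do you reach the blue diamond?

turn left 101°, forward 6.7 m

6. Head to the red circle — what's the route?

turn right 57°, forward 7.4 m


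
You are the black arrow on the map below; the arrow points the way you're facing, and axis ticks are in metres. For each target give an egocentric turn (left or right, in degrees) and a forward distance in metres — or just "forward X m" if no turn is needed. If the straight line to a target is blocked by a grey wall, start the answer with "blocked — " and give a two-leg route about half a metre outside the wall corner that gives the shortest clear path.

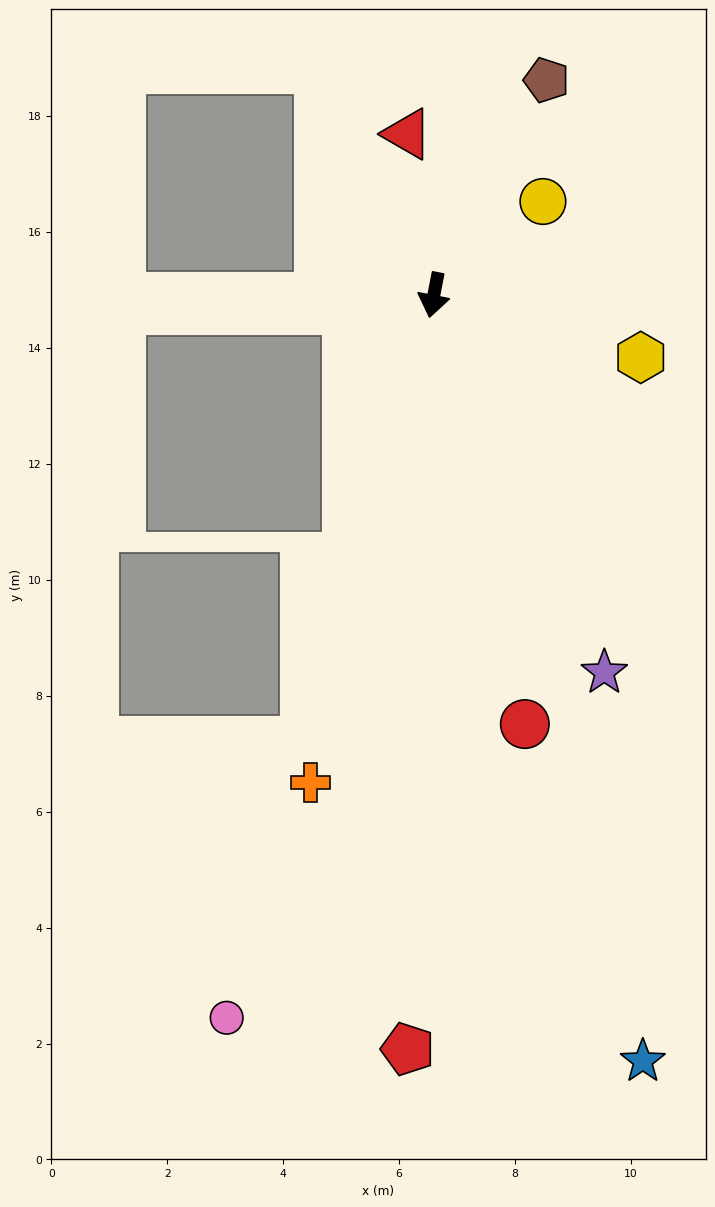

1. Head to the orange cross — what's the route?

turn right 3°, forward 8.7 m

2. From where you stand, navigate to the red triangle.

turn right 160°, forward 2.8 m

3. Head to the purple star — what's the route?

turn left 35°, forward 7.1 m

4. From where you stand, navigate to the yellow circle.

turn left 142°, forward 2.5 m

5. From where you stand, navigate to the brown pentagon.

turn left 163°, forward 4.2 m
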